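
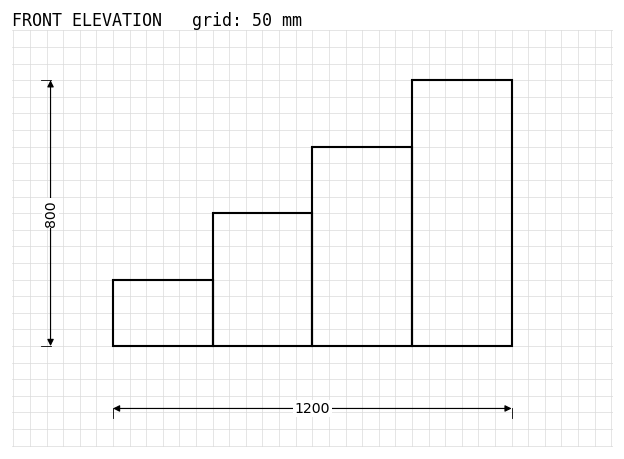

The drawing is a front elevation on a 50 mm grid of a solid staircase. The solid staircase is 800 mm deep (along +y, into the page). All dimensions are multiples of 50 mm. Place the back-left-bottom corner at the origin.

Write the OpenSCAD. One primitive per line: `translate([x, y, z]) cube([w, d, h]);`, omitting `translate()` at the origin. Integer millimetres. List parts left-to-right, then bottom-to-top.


cube([300, 800, 200]);
translate([300, 0, 0]) cube([300, 800, 400]);
translate([600, 0, 0]) cube([300, 800, 600]);
translate([900, 0, 0]) cube([300, 800, 800]);


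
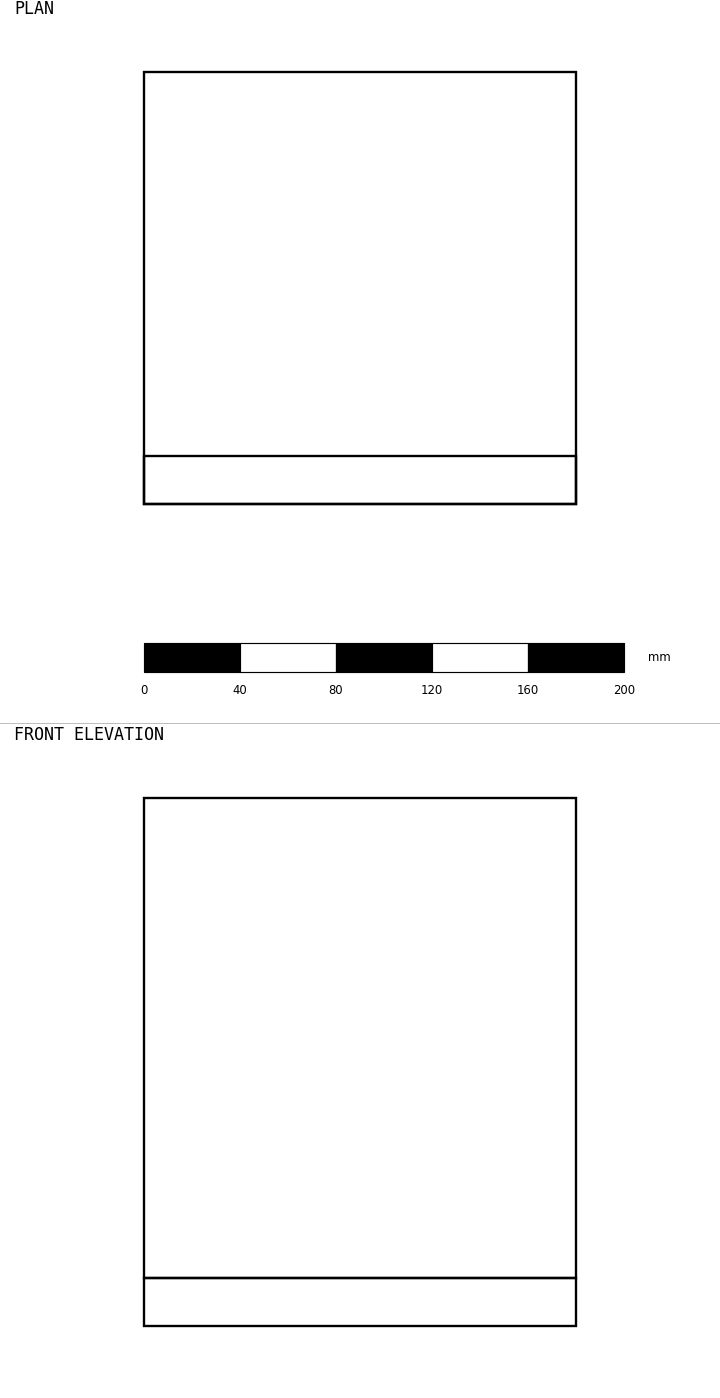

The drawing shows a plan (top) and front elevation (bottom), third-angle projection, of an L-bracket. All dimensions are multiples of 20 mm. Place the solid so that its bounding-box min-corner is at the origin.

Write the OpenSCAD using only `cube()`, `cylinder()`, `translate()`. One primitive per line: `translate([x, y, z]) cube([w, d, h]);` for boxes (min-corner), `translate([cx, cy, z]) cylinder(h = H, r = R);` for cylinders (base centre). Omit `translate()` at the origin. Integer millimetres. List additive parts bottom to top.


cube([180, 180, 20]);
translate([0, 0, 20]) cube([180, 20, 200]);


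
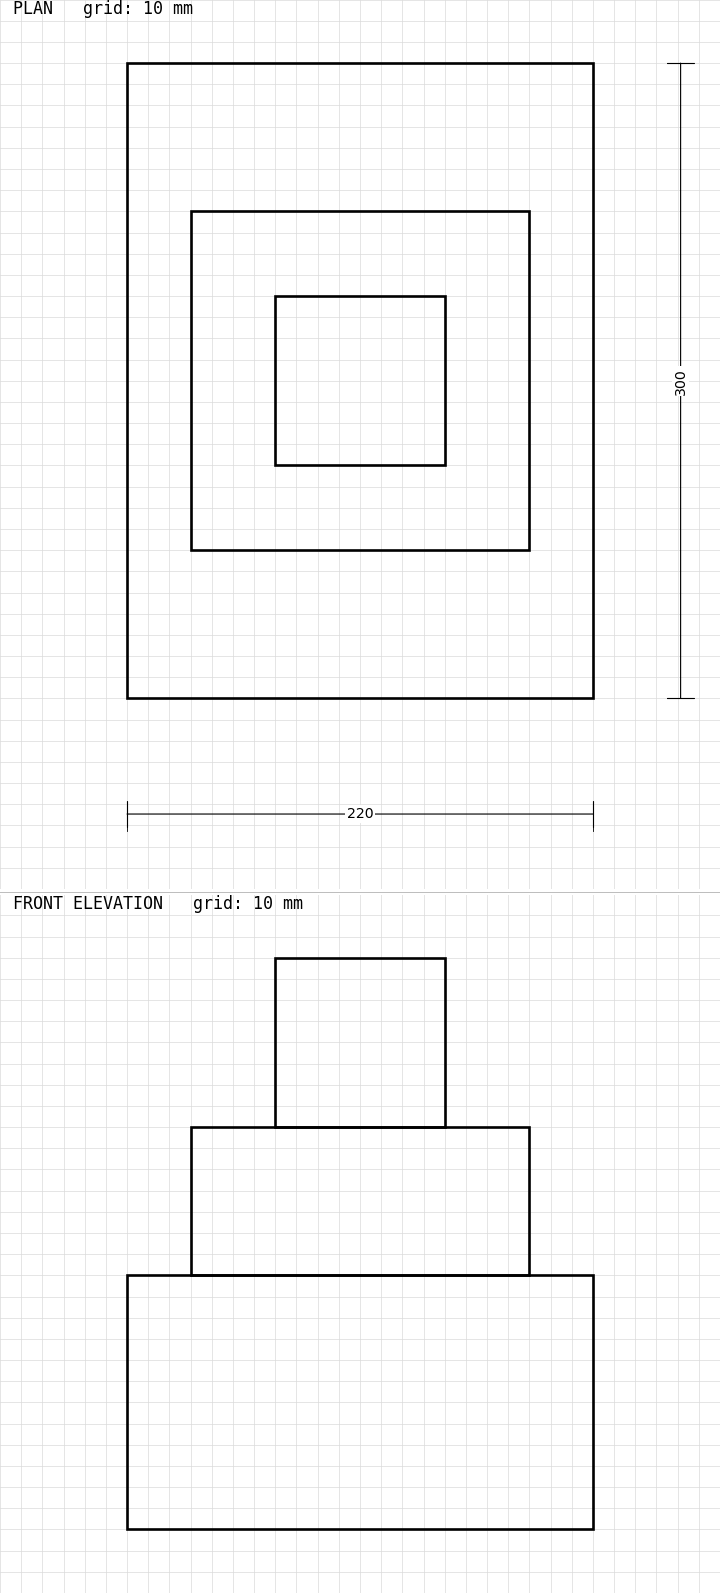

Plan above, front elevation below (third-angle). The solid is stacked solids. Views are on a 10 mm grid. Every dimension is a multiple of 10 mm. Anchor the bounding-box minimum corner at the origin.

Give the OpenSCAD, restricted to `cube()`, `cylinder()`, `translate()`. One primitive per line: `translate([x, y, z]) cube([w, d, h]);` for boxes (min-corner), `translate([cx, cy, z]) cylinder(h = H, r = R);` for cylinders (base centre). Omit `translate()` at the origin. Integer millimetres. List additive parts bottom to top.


cube([220, 300, 120]);
translate([30, 70, 120]) cube([160, 160, 70]);
translate([70, 110, 190]) cube([80, 80, 80]);


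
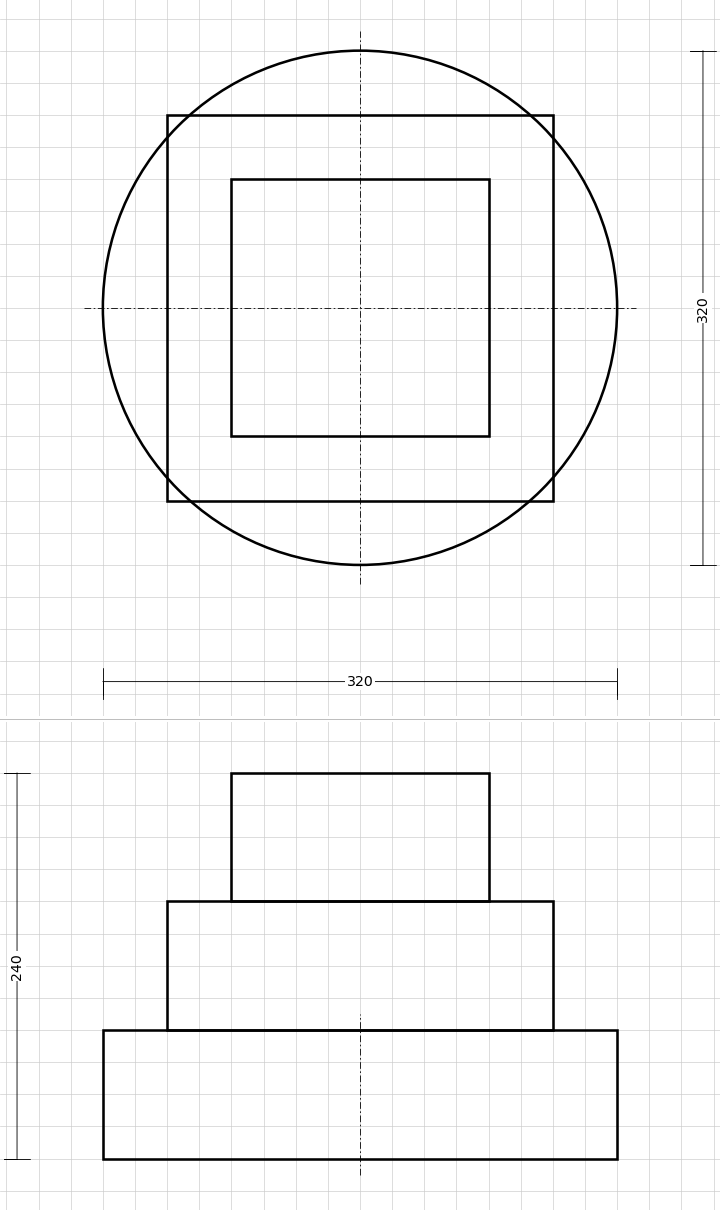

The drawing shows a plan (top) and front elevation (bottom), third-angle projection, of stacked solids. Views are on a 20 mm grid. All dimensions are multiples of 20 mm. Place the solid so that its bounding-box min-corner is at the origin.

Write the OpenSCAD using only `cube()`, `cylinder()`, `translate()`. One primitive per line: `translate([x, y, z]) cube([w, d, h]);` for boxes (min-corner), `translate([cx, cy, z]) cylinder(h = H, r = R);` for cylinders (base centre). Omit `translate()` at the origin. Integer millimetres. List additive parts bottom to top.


translate([160, 160, 0]) cylinder(h = 80, r = 160);
translate([40, 40, 80]) cube([240, 240, 80]);
translate([80, 80, 160]) cube([160, 160, 80]);


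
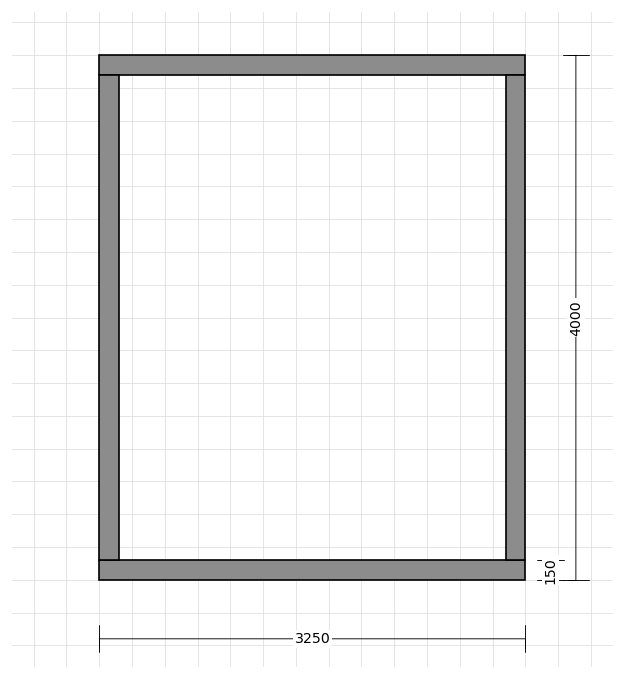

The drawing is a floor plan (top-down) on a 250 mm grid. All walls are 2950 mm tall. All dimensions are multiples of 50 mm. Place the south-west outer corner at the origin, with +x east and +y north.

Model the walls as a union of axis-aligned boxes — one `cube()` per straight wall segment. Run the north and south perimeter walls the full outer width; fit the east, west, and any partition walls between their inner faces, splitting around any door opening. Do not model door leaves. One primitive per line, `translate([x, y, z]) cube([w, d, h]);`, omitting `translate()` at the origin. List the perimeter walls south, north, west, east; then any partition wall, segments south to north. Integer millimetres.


cube([3250, 150, 2950]);
translate([0, 3850, 0]) cube([3250, 150, 2950]);
translate([0, 150, 0]) cube([150, 3700, 2950]);
translate([3100, 150, 0]) cube([150, 3700, 2950]);


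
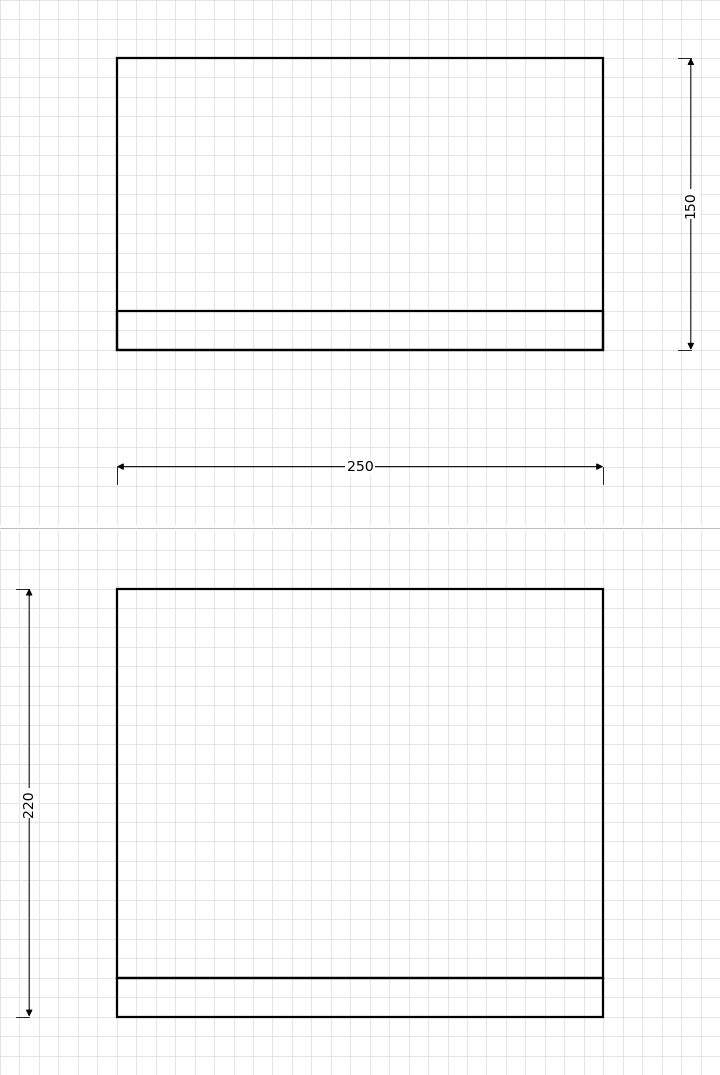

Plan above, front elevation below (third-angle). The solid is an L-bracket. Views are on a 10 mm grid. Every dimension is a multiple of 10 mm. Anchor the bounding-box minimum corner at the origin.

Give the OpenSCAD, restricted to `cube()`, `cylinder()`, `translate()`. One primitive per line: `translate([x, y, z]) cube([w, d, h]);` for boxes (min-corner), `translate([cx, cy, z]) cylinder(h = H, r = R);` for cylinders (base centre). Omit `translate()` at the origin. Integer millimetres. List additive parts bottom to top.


cube([250, 150, 20]);
translate([0, 0, 20]) cube([250, 20, 200]);


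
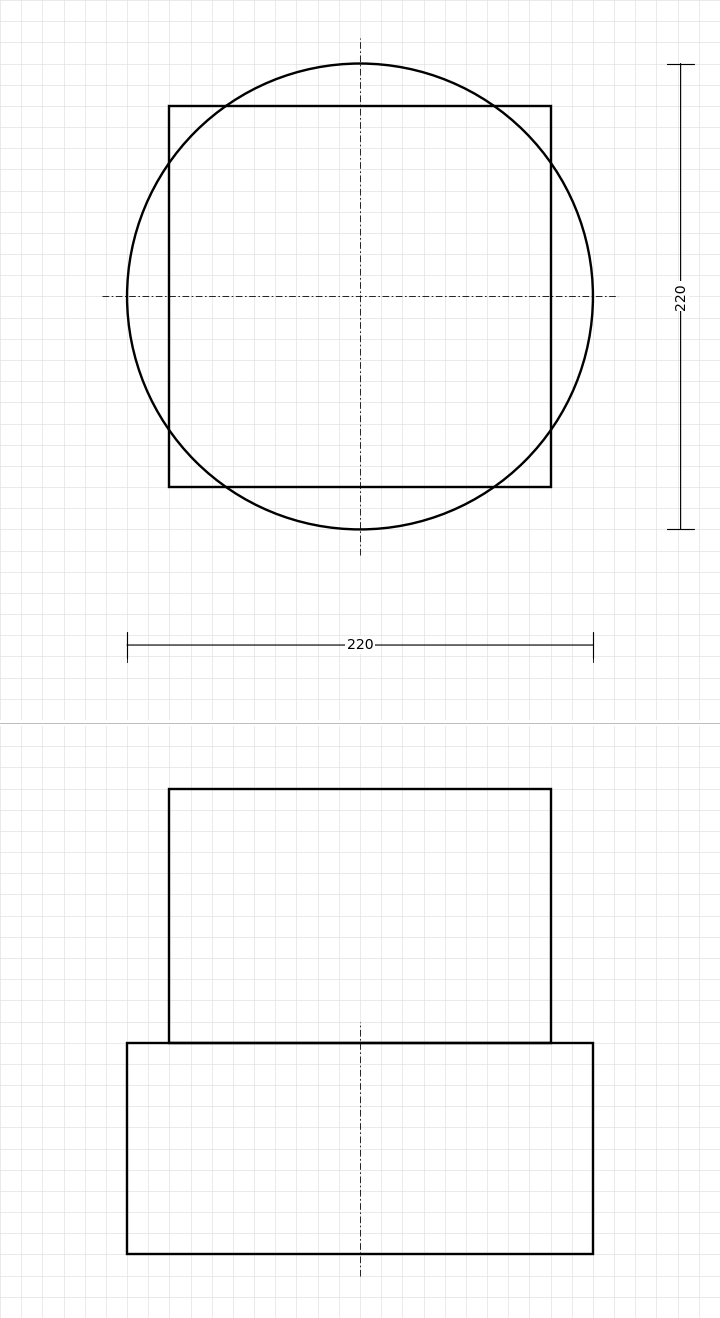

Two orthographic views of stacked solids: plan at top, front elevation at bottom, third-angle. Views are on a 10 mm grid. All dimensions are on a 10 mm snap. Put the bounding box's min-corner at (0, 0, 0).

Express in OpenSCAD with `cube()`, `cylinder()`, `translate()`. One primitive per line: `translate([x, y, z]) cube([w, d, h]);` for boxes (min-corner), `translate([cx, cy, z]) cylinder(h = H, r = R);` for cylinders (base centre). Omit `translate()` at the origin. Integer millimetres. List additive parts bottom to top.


translate([110, 110, 0]) cylinder(h = 100, r = 110);
translate([20, 20, 100]) cube([180, 180, 120]);


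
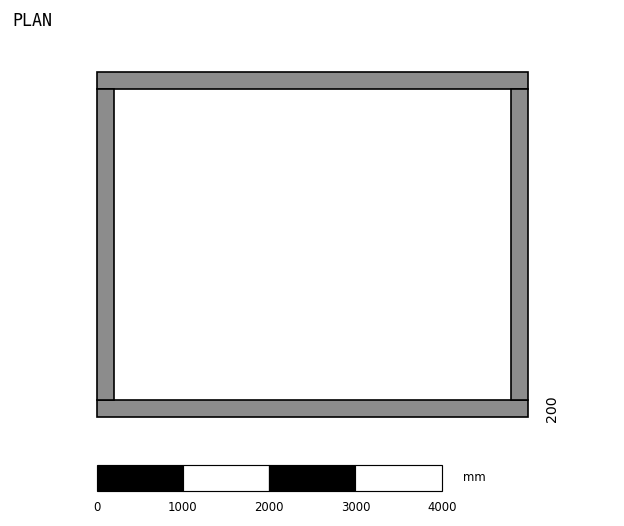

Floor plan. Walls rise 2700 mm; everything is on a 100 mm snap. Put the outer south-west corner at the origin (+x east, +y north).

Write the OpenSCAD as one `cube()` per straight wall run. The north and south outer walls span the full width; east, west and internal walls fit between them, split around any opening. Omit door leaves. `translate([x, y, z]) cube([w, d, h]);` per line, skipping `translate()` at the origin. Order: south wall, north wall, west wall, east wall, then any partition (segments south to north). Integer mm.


cube([5000, 200, 2700]);
translate([0, 3800, 0]) cube([5000, 200, 2700]);
translate([0, 200, 0]) cube([200, 3600, 2700]);
translate([4800, 200, 0]) cube([200, 3600, 2700]);


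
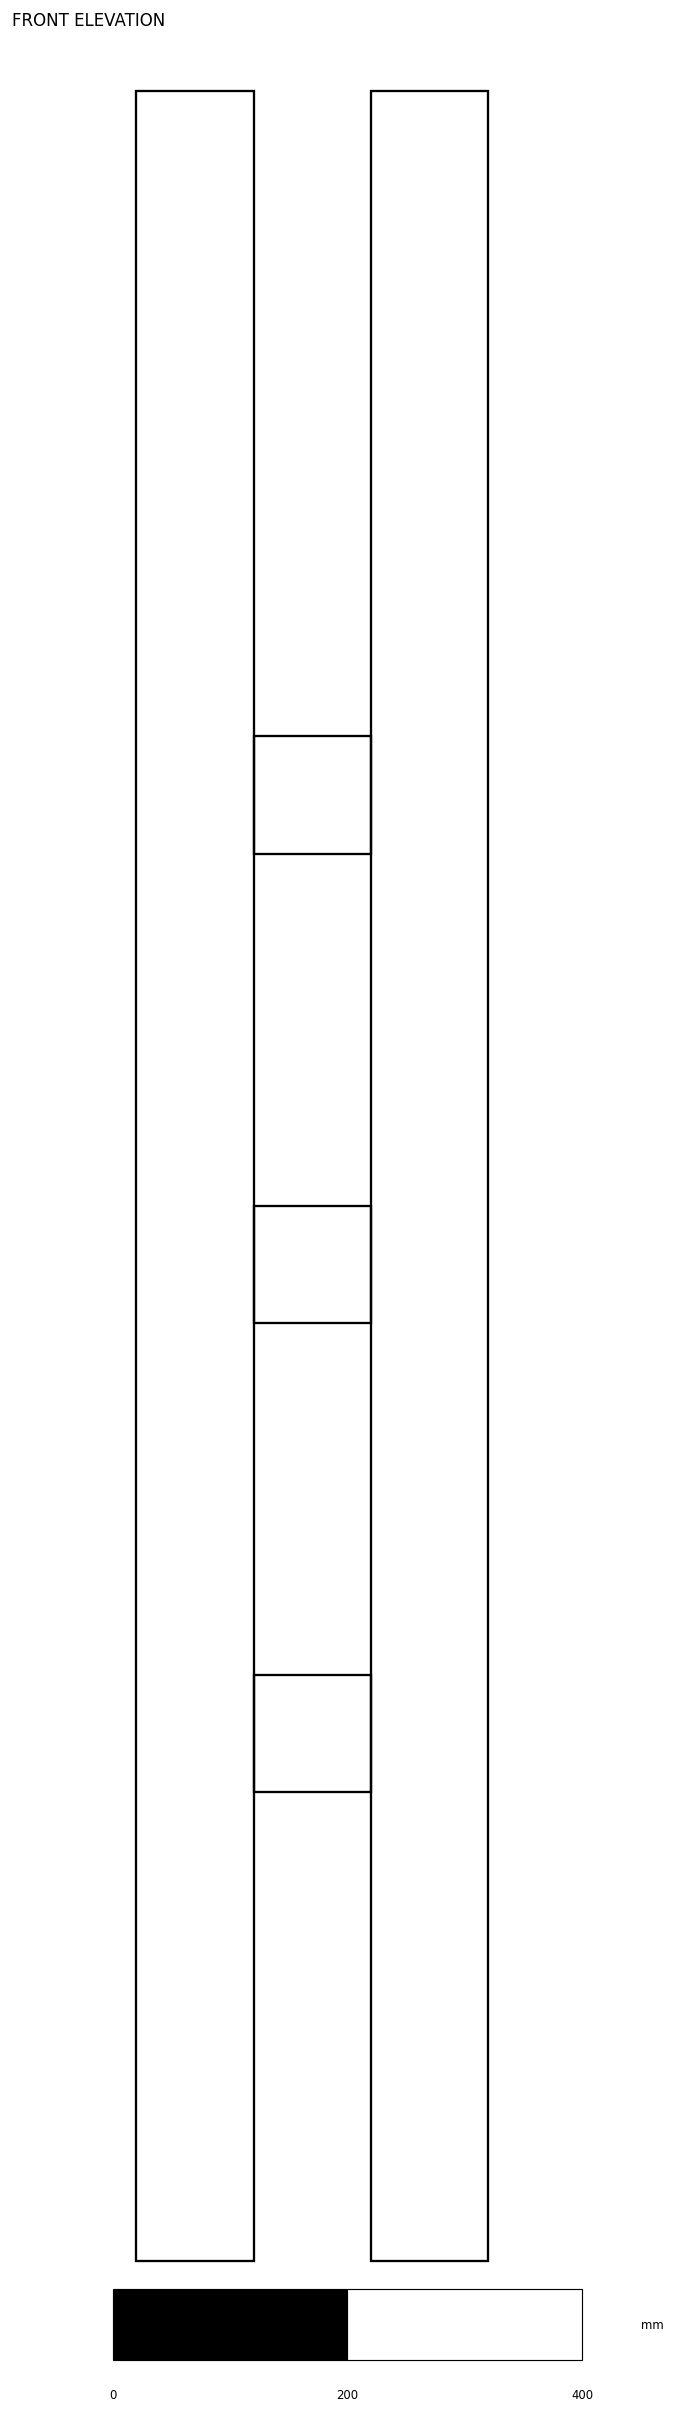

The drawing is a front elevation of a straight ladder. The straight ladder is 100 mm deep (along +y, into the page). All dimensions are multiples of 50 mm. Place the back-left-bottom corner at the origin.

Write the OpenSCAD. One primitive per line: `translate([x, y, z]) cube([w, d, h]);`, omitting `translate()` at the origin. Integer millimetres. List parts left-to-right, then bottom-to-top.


cube([100, 100, 1850]);
translate([100, 0, 400]) cube([100, 100, 100]);
translate([100, 0, 800]) cube([100, 100, 100]);
translate([100, 0, 1200]) cube([100, 100, 100]);
translate([200, 0, 0]) cube([100, 100, 1850]);


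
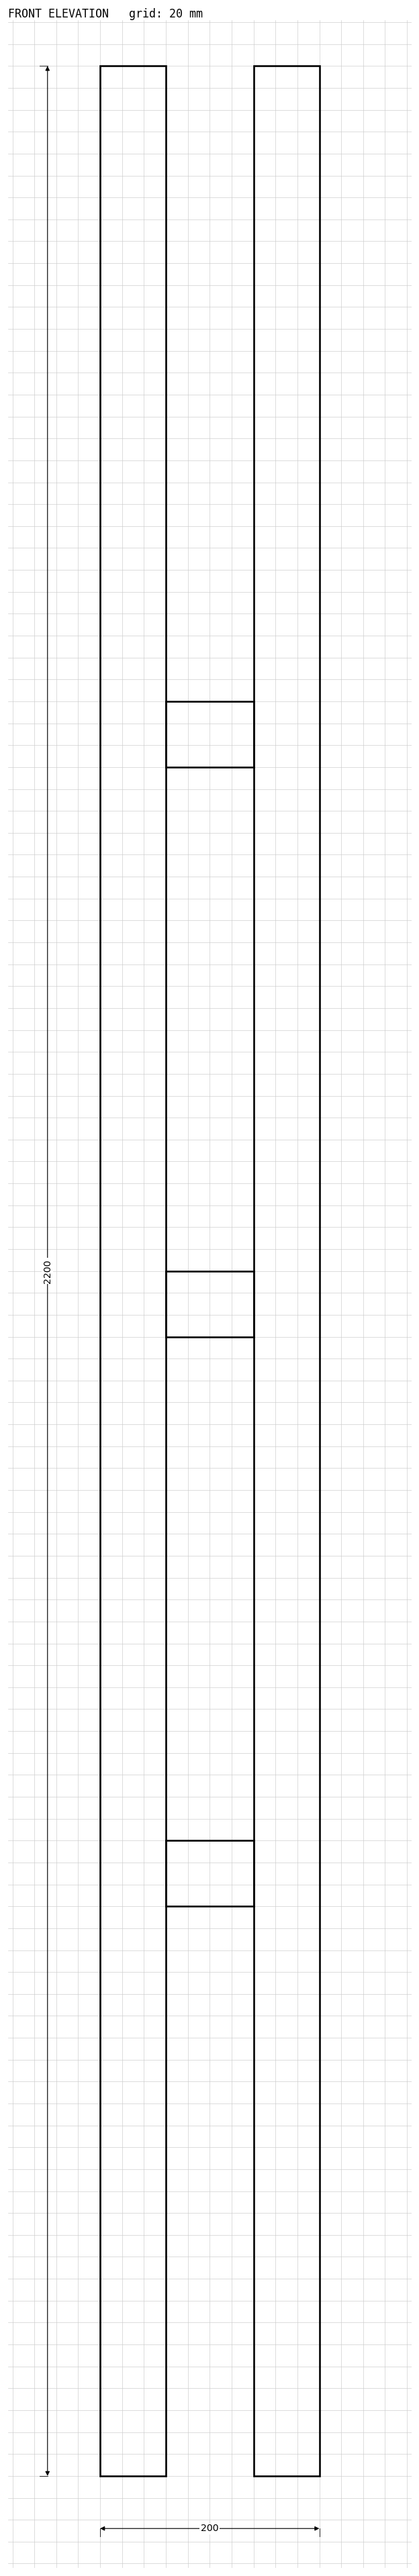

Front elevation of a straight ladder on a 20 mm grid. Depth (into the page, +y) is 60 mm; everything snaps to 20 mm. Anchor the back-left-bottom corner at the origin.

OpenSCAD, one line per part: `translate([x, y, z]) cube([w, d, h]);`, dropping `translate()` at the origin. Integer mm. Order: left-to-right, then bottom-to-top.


cube([60, 60, 2200]);
translate([60, 0, 520]) cube([80, 60, 60]);
translate([60, 0, 1040]) cube([80, 60, 60]);
translate([60, 0, 1560]) cube([80, 60, 60]);
translate([140, 0, 0]) cube([60, 60, 2200]);


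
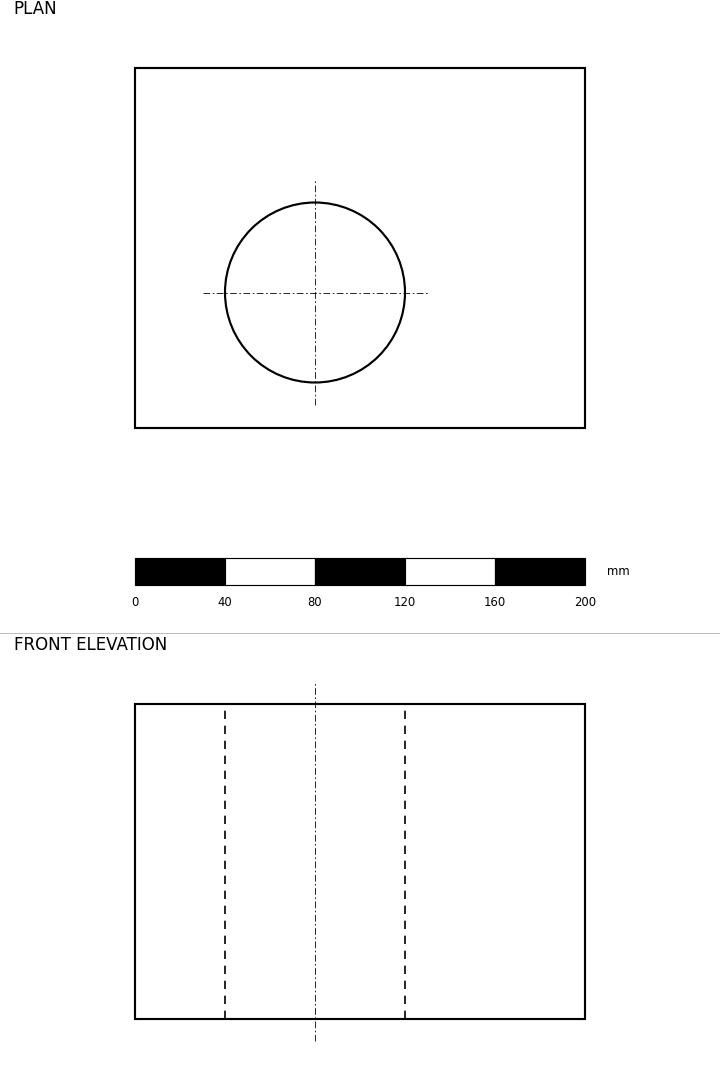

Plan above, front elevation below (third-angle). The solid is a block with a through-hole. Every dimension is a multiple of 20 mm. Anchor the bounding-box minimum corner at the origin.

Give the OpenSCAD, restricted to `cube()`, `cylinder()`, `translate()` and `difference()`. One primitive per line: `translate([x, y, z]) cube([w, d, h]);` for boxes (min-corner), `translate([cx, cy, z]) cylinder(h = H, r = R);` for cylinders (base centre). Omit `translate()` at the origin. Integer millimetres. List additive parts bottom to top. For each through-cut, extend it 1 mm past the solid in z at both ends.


difference() {
  cube([200, 160, 140]);
  translate([80, 60, -1]) cylinder(h = 142, r = 40);
}


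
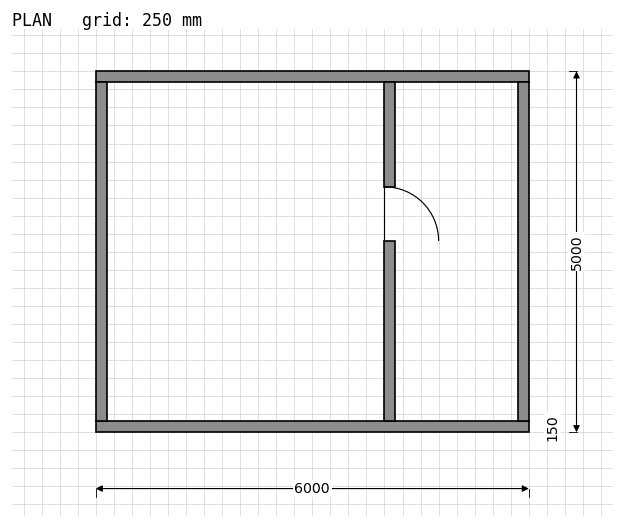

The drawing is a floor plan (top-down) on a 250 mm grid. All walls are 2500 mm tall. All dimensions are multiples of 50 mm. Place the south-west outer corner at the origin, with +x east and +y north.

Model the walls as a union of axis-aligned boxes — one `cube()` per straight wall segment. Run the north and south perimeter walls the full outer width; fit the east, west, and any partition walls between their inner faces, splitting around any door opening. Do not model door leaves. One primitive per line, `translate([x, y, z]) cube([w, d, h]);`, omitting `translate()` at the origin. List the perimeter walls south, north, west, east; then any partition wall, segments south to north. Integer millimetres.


cube([6000, 150, 2500]);
translate([0, 4850, 0]) cube([6000, 150, 2500]);
translate([0, 150, 0]) cube([150, 4700, 2500]);
translate([5850, 150, 0]) cube([150, 4700, 2500]);
translate([4000, 150, 0]) cube([150, 2500, 2500]);
translate([4000, 3400, 0]) cube([150, 1450, 2500]);


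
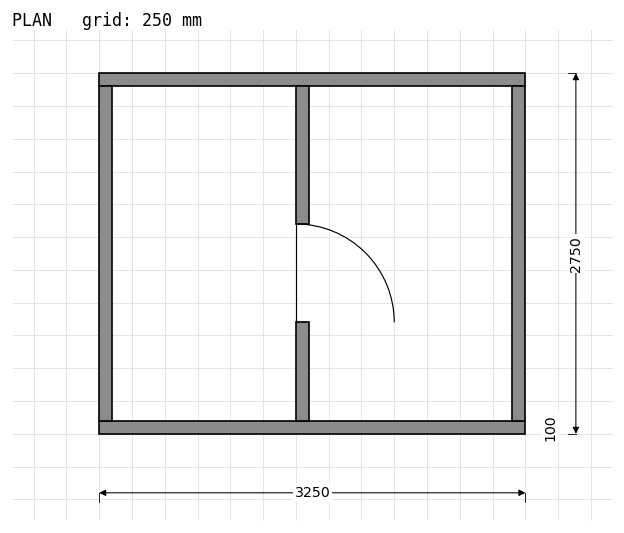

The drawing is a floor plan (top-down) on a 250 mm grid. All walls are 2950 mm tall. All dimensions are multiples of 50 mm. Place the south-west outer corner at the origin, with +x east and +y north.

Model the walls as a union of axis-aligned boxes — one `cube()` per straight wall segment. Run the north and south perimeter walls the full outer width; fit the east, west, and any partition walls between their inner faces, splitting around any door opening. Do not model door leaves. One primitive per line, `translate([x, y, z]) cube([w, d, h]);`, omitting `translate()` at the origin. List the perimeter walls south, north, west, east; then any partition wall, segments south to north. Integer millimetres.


cube([3250, 100, 2950]);
translate([0, 2650, 0]) cube([3250, 100, 2950]);
translate([0, 100, 0]) cube([100, 2550, 2950]);
translate([3150, 100, 0]) cube([100, 2550, 2950]);
translate([1500, 100, 0]) cube([100, 750, 2950]);
translate([1500, 1600, 0]) cube([100, 1050, 2950]);


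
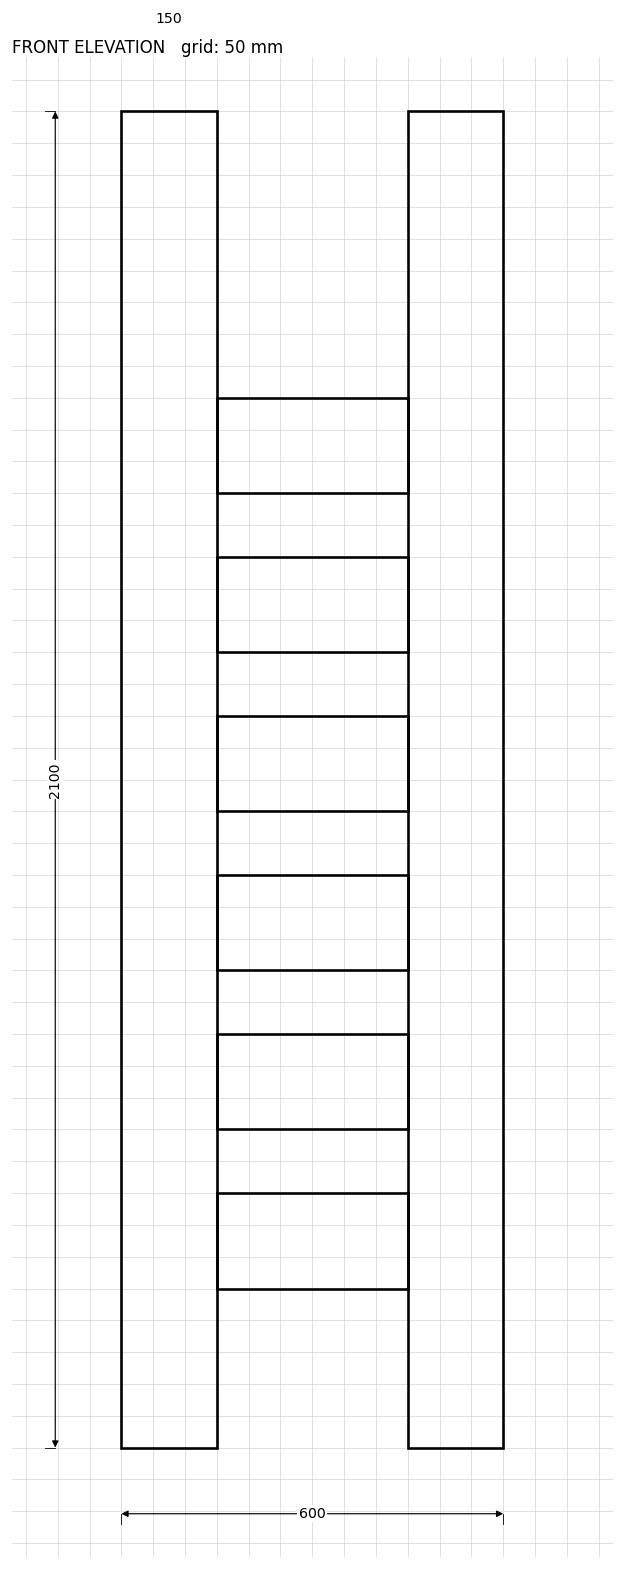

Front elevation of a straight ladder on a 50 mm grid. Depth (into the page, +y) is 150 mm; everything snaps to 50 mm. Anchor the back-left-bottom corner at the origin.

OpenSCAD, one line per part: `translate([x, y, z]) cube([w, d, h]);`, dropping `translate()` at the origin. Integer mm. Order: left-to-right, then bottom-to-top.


cube([150, 150, 2100]);
translate([150, 0, 250]) cube([300, 150, 150]);
translate([150, 0, 500]) cube([300, 150, 150]);
translate([150, 0, 750]) cube([300, 150, 150]);
translate([150, 0, 1000]) cube([300, 150, 150]);
translate([150, 0, 1250]) cube([300, 150, 150]);
translate([150, 0, 1500]) cube([300, 150, 150]);
translate([450, 0, 0]) cube([150, 150, 2100]);


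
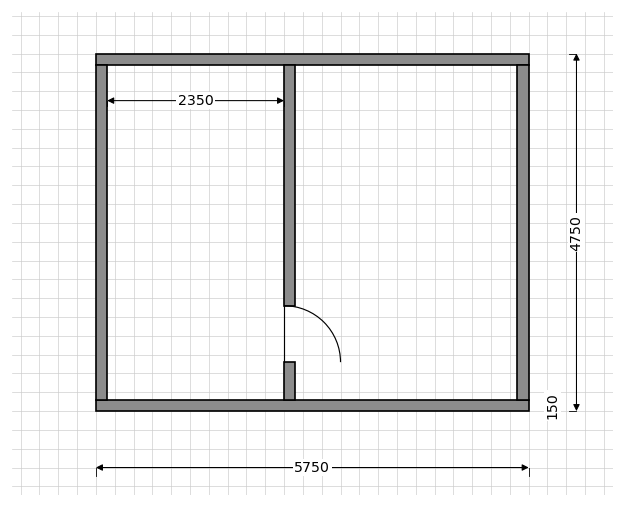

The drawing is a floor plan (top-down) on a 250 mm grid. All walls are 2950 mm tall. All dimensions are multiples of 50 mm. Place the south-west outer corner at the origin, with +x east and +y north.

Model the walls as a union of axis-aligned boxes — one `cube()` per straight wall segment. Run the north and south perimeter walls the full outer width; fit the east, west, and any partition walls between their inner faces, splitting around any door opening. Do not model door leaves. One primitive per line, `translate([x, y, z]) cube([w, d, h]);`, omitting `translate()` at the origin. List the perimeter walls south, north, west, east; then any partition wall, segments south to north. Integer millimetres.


cube([5750, 150, 2950]);
translate([0, 4600, 0]) cube([5750, 150, 2950]);
translate([0, 150, 0]) cube([150, 4450, 2950]);
translate([5600, 150, 0]) cube([150, 4450, 2950]);
translate([2500, 150, 0]) cube([150, 500, 2950]);
translate([2500, 1400, 0]) cube([150, 3200, 2950]);


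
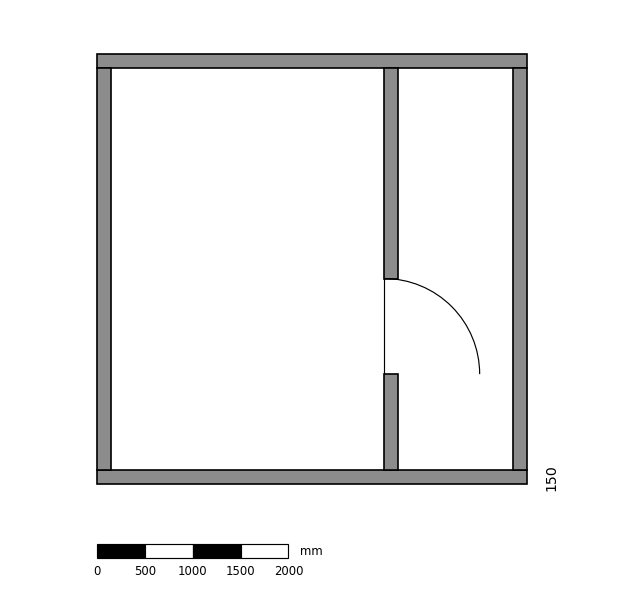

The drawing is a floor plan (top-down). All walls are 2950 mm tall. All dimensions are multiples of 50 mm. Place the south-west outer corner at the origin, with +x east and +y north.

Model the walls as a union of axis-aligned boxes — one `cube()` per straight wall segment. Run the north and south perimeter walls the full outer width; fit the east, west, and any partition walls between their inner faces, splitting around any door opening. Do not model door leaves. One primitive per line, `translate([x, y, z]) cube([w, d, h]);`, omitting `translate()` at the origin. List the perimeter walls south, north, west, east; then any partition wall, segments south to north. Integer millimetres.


cube([4500, 150, 2950]);
translate([0, 4350, 0]) cube([4500, 150, 2950]);
translate([0, 150, 0]) cube([150, 4200, 2950]);
translate([4350, 150, 0]) cube([150, 4200, 2950]);
translate([3000, 150, 0]) cube([150, 1000, 2950]);
translate([3000, 2150, 0]) cube([150, 2200, 2950]);


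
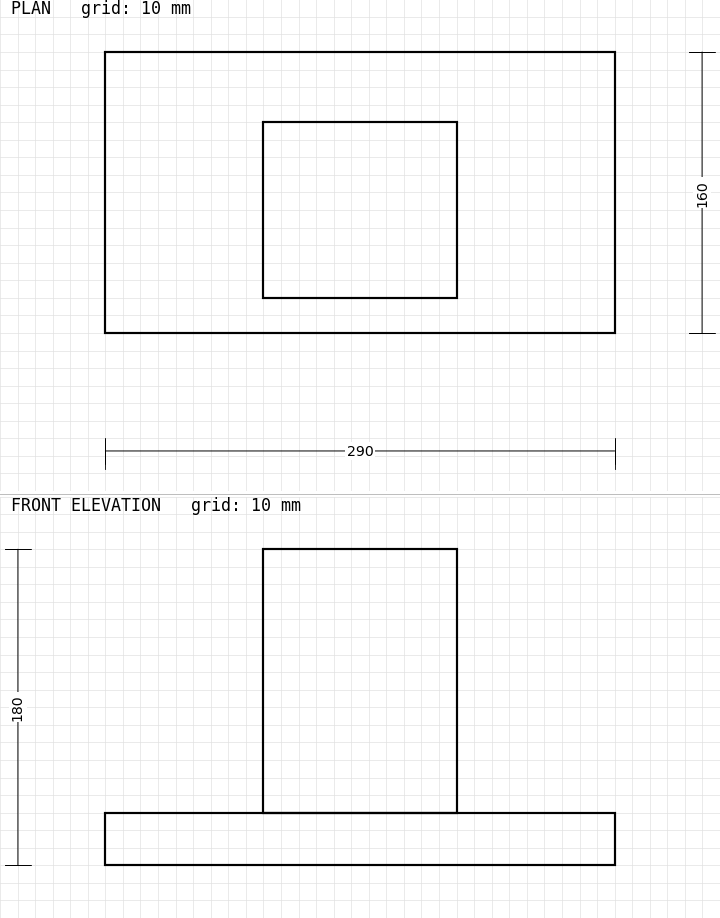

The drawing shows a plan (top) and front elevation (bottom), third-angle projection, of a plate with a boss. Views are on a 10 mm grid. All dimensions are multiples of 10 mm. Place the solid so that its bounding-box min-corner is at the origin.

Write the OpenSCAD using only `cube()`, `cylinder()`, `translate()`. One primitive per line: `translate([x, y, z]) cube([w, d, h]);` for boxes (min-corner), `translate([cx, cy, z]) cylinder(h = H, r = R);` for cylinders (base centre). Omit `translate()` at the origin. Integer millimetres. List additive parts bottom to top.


cube([290, 160, 30]);
translate([90, 20, 30]) cube([110, 100, 150]);


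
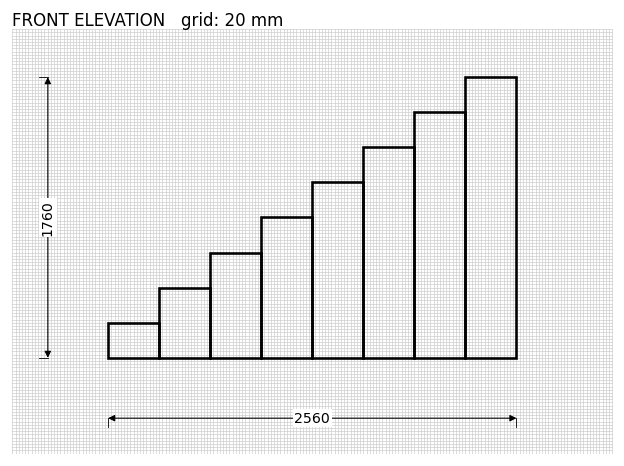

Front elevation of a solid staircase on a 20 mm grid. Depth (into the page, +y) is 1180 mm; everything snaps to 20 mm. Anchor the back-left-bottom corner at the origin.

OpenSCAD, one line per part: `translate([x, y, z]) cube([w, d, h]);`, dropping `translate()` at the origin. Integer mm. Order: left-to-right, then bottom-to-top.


cube([320, 1180, 220]);
translate([320, 0, 0]) cube([320, 1180, 440]);
translate([640, 0, 0]) cube([320, 1180, 660]);
translate([960, 0, 0]) cube([320, 1180, 880]);
translate([1280, 0, 0]) cube([320, 1180, 1100]);
translate([1600, 0, 0]) cube([320, 1180, 1320]);
translate([1920, 0, 0]) cube([320, 1180, 1540]);
translate([2240, 0, 0]) cube([320, 1180, 1760]);


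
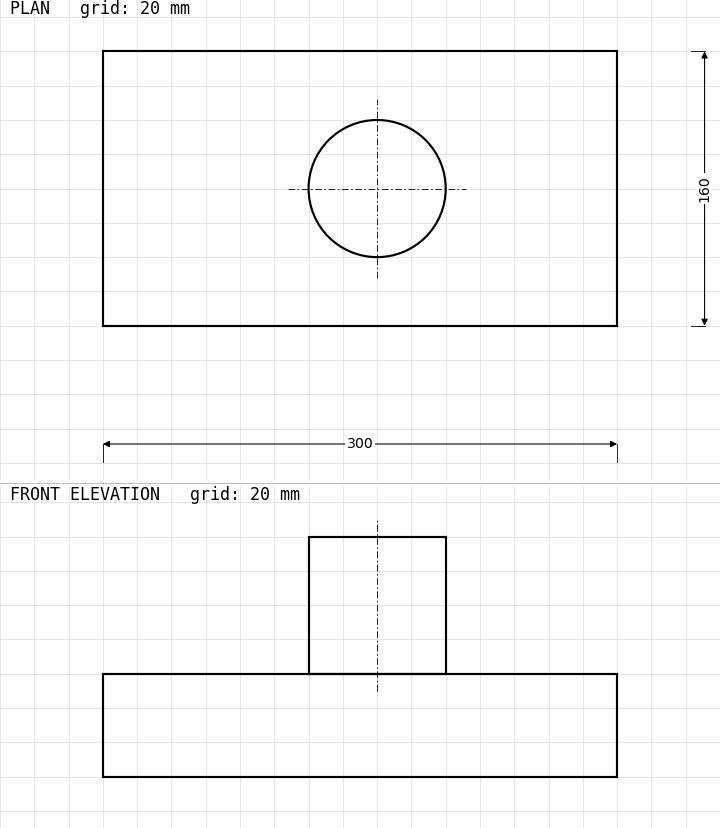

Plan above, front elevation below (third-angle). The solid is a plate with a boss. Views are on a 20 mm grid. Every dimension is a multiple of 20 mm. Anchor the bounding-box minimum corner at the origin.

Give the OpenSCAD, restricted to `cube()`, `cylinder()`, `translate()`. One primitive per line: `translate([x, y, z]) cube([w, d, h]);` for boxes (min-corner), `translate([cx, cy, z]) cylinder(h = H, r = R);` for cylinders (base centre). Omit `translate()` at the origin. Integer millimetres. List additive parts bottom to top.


cube([300, 160, 60]);
translate([160, 80, 60]) cylinder(h = 80, r = 40);


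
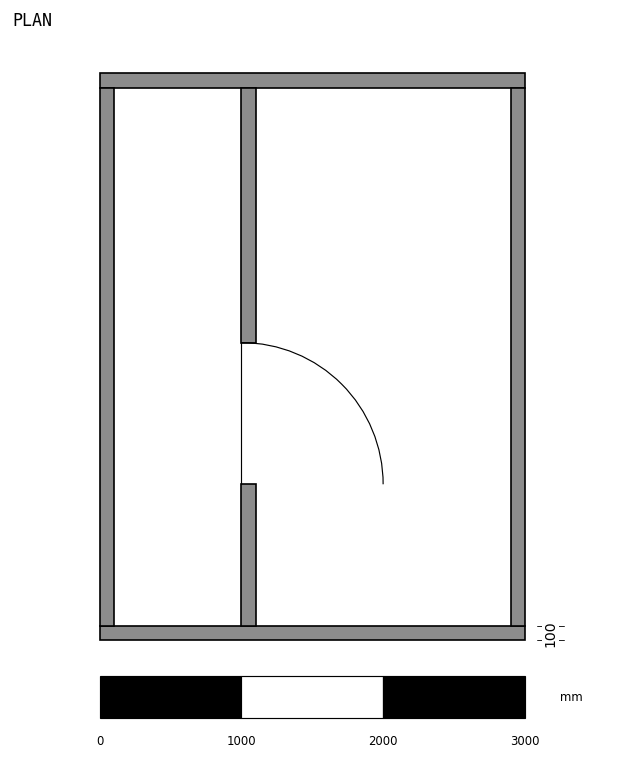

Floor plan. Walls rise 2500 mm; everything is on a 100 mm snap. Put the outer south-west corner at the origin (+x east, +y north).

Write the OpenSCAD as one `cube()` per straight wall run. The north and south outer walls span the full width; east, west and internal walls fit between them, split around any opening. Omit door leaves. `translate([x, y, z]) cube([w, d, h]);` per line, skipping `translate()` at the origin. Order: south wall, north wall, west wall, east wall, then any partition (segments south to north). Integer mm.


cube([3000, 100, 2500]);
translate([0, 3900, 0]) cube([3000, 100, 2500]);
translate([0, 100, 0]) cube([100, 3800, 2500]);
translate([2900, 100, 0]) cube([100, 3800, 2500]);
translate([1000, 100, 0]) cube([100, 1000, 2500]);
translate([1000, 2100, 0]) cube([100, 1800, 2500]);


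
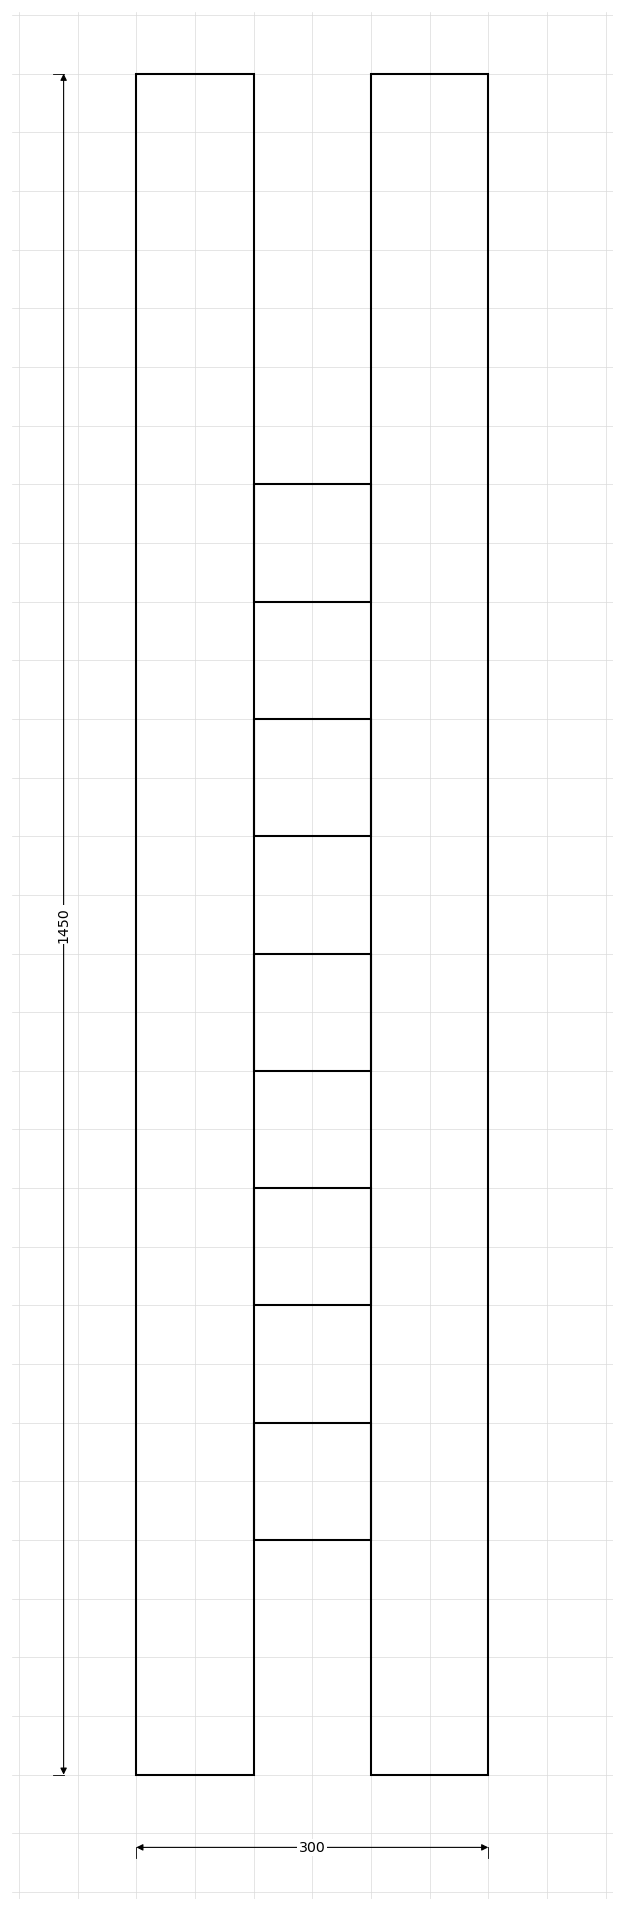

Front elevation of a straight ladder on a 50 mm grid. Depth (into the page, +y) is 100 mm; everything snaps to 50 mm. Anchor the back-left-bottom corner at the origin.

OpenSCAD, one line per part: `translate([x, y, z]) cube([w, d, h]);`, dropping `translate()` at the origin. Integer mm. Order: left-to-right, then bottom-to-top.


cube([100, 100, 1450]);
translate([100, 0, 200]) cube([100, 100, 100]);
translate([100, 0, 400]) cube([100, 100, 100]);
translate([100, 0, 600]) cube([100, 100, 100]);
translate([100, 0, 800]) cube([100, 100, 100]);
translate([100, 0, 1000]) cube([100, 100, 100]);
translate([200, 0, 0]) cube([100, 100, 1450]);


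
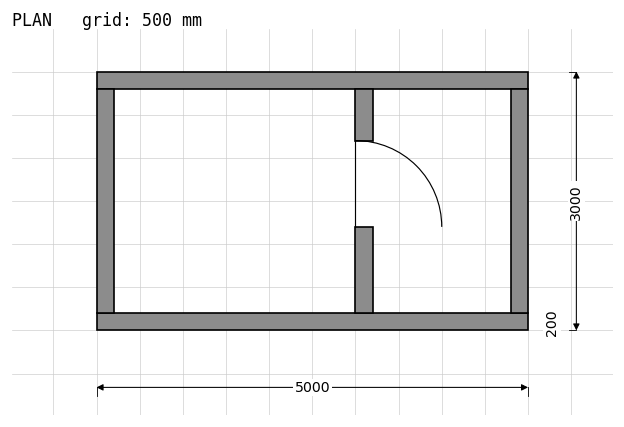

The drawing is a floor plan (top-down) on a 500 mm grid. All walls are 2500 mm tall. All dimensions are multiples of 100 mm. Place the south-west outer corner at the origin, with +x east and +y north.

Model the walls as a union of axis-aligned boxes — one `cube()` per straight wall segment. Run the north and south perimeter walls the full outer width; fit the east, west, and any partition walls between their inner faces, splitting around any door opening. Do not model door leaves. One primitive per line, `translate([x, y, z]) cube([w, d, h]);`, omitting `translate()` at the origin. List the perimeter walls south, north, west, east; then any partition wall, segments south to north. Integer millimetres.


cube([5000, 200, 2500]);
translate([0, 2800, 0]) cube([5000, 200, 2500]);
translate([0, 200, 0]) cube([200, 2600, 2500]);
translate([4800, 200, 0]) cube([200, 2600, 2500]);
translate([3000, 200, 0]) cube([200, 1000, 2500]);
translate([3000, 2200, 0]) cube([200, 600, 2500]);


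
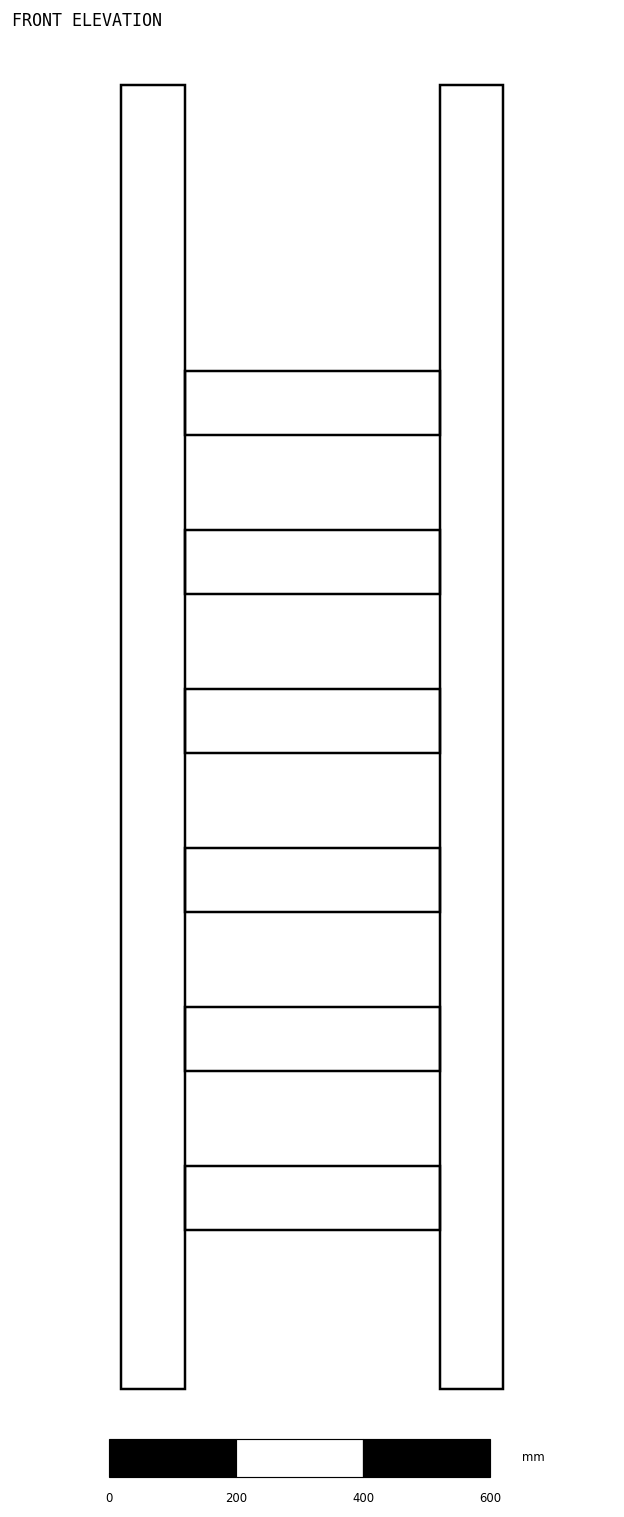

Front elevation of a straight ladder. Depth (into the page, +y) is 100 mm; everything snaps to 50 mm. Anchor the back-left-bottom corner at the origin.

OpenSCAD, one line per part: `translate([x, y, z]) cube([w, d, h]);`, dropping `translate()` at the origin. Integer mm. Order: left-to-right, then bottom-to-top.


cube([100, 100, 2050]);
translate([100, 0, 250]) cube([400, 100, 100]);
translate([100, 0, 500]) cube([400, 100, 100]);
translate([100, 0, 750]) cube([400, 100, 100]);
translate([100, 0, 1000]) cube([400, 100, 100]);
translate([100, 0, 1250]) cube([400, 100, 100]);
translate([100, 0, 1500]) cube([400, 100, 100]);
translate([500, 0, 0]) cube([100, 100, 2050]);


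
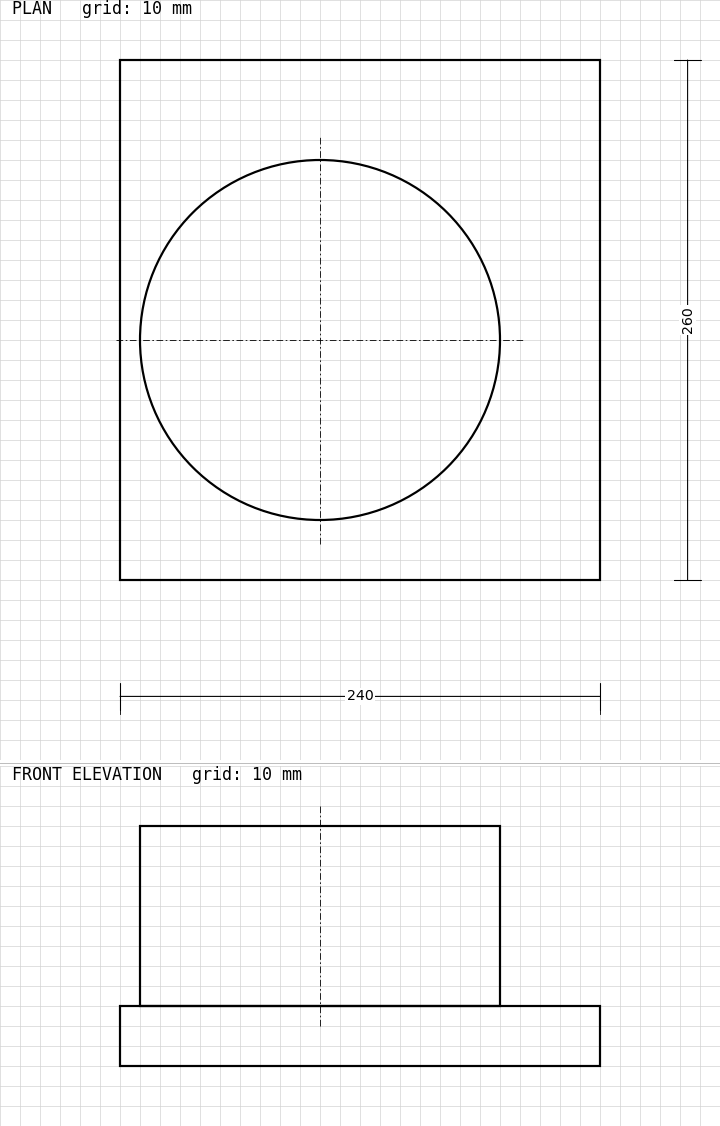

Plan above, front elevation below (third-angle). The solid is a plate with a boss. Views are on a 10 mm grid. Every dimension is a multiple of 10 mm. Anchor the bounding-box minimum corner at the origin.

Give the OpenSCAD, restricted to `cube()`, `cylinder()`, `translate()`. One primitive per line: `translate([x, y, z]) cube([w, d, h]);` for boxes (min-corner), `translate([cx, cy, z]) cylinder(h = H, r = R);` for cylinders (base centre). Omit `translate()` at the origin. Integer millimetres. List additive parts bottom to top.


cube([240, 260, 30]);
translate([100, 120, 30]) cylinder(h = 90, r = 90);


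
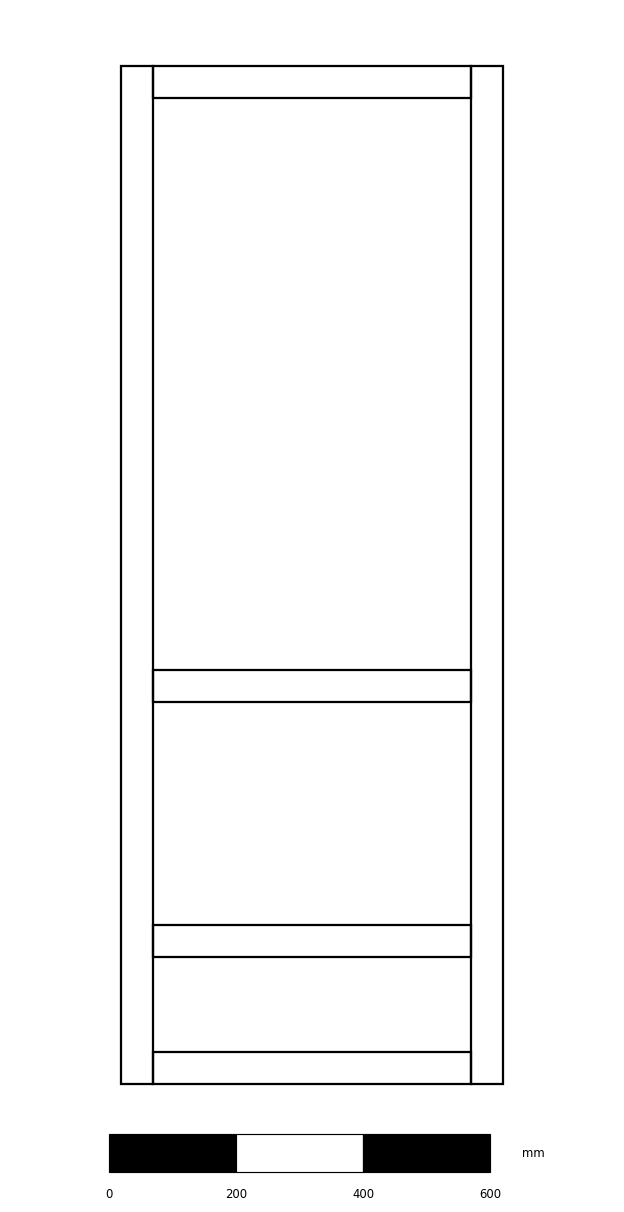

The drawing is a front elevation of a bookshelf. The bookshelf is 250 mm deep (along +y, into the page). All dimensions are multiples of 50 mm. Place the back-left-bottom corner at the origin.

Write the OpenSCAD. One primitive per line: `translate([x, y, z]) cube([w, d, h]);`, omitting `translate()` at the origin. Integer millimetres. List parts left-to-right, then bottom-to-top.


cube([50, 250, 1600]);
translate([50, 0, 0]) cube([500, 250, 50]);
translate([50, 0, 200]) cube([500, 250, 50]);
translate([50, 0, 600]) cube([500, 250, 50]);
translate([50, 0, 1550]) cube([500, 250, 50]);
translate([550, 0, 0]) cube([50, 250, 1600]);


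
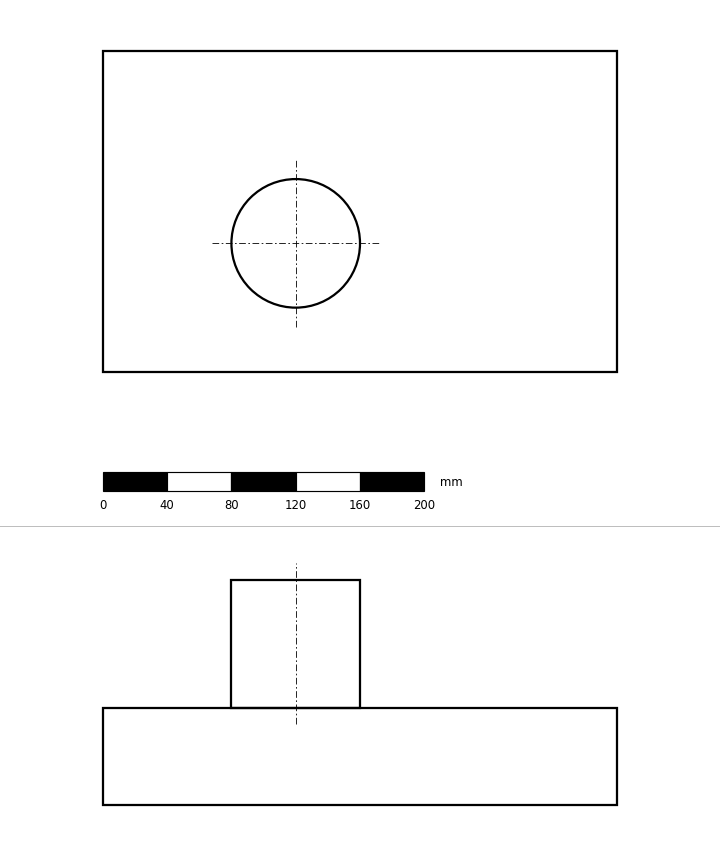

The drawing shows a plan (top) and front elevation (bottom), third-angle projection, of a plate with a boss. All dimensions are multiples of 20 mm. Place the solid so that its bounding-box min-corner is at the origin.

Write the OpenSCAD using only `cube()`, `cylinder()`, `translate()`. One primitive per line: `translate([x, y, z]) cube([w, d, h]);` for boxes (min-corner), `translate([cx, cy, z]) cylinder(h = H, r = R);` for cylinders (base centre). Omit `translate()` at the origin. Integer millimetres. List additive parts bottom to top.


cube([320, 200, 60]);
translate([120, 80, 60]) cylinder(h = 80, r = 40);


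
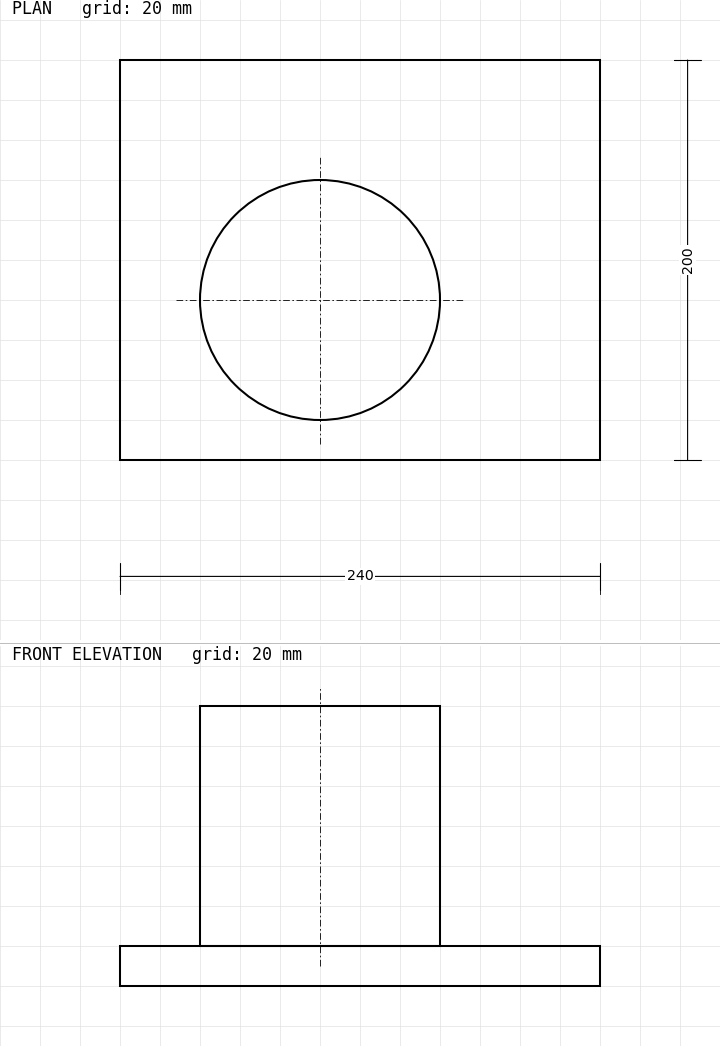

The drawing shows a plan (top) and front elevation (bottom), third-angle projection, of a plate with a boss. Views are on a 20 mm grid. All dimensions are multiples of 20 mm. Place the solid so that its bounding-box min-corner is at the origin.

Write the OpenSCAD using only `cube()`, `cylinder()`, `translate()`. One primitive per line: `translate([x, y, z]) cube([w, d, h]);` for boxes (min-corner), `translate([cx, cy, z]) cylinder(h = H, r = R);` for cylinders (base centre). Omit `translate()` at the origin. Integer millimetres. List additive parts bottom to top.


cube([240, 200, 20]);
translate([100, 80, 20]) cylinder(h = 120, r = 60);


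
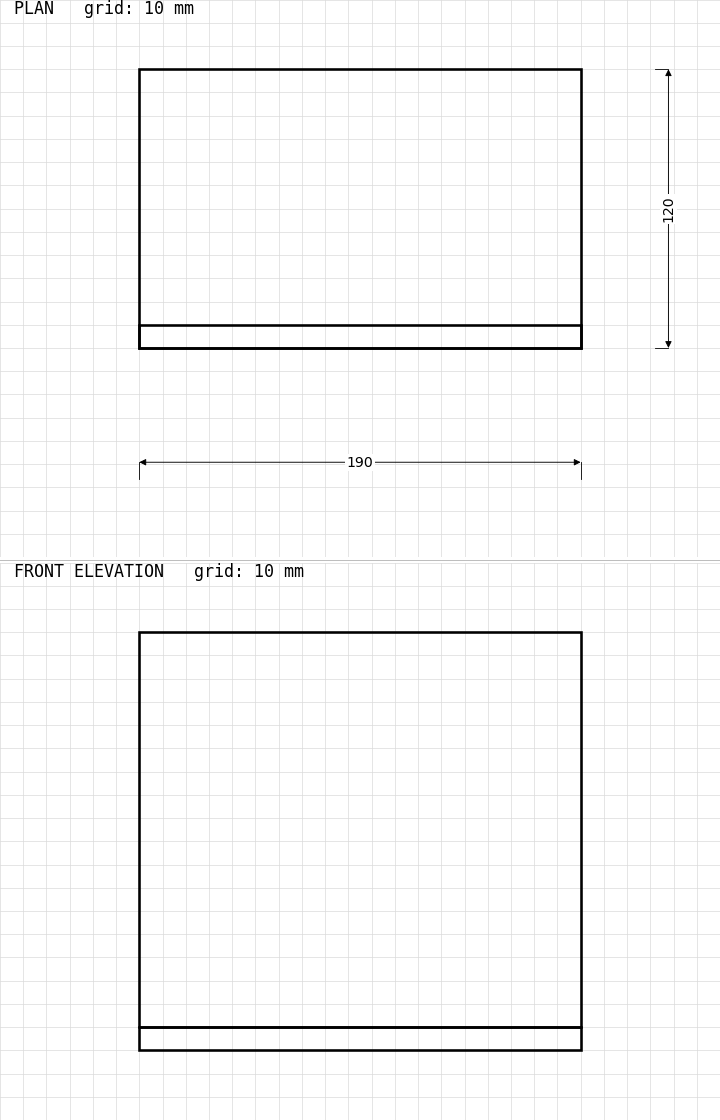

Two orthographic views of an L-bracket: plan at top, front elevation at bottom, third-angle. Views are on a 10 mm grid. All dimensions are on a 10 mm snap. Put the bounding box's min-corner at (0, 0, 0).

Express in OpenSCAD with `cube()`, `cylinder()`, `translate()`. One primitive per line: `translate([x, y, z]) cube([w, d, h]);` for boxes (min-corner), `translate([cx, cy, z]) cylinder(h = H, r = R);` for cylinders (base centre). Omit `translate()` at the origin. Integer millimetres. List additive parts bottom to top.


cube([190, 120, 10]);
translate([0, 0, 10]) cube([190, 10, 170]);


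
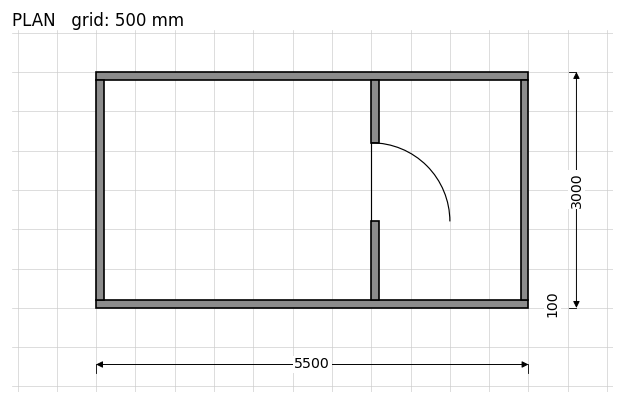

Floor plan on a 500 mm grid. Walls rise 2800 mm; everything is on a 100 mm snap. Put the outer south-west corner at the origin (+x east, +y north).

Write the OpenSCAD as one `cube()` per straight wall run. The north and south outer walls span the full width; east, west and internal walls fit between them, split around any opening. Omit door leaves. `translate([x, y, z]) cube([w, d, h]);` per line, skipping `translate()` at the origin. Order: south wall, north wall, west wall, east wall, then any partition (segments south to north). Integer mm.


cube([5500, 100, 2800]);
translate([0, 2900, 0]) cube([5500, 100, 2800]);
translate([0, 100, 0]) cube([100, 2800, 2800]);
translate([5400, 100, 0]) cube([100, 2800, 2800]);
translate([3500, 100, 0]) cube([100, 1000, 2800]);
translate([3500, 2100, 0]) cube([100, 800, 2800]);


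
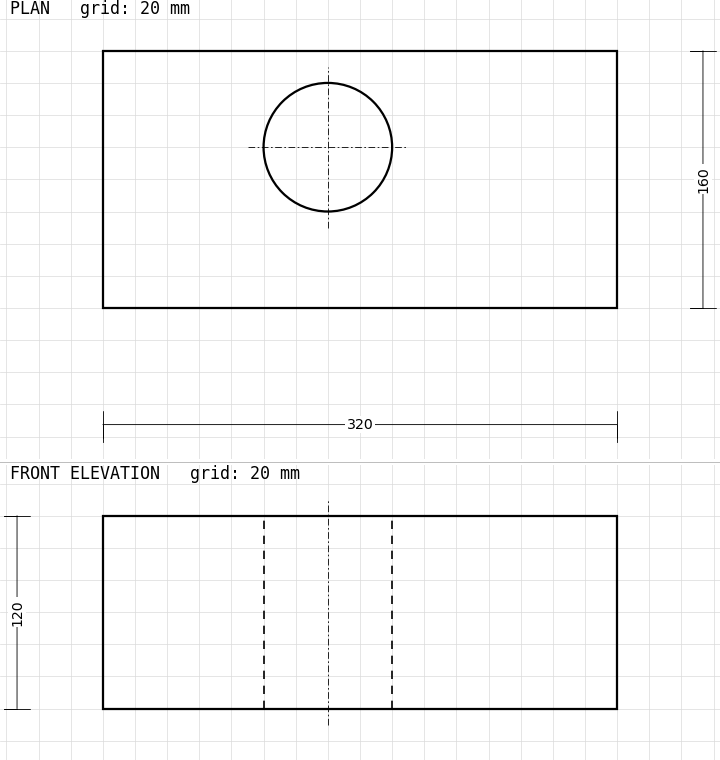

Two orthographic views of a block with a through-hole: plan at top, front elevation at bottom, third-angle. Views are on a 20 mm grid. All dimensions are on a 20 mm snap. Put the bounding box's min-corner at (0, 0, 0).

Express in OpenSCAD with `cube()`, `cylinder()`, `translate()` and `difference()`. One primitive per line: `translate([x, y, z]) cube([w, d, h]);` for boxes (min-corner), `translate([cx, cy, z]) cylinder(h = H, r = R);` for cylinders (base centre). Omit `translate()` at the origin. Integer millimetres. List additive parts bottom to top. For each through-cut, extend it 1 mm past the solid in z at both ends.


difference() {
  cube([320, 160, 120]);
  translate([140, 100, -1]) cylinder(h = 122, r = 40);
}


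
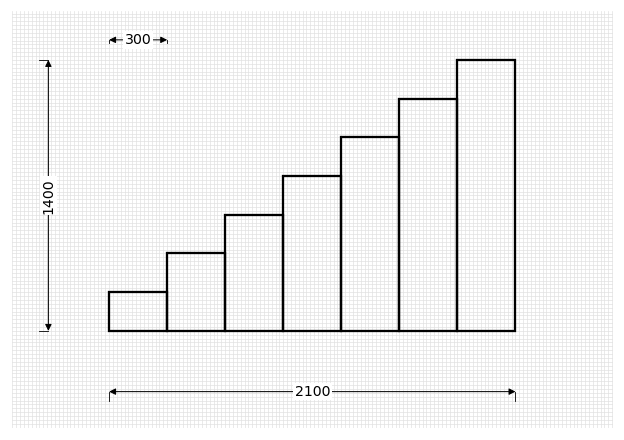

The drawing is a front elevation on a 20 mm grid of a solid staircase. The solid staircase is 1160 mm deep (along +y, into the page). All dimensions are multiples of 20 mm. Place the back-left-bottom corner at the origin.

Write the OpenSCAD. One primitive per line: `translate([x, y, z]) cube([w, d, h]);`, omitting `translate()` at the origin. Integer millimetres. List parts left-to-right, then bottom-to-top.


cube([300, 1160, 200]);
translate([300, 0, 0]) cube([300, 1160, 400]);
translate([600, 0, 0]) cube([300, 1160, 600]);
translate([900, 0, 0]) cube([300, 1160, 800]);
translate([1200, 0, 0]) cube([300, 1160, 1000]);
translate([1500, 0, 0]) cube([300, 1160, 1200]);
translate([1800, 0, 0]) cube([300, 1160, 1400]);


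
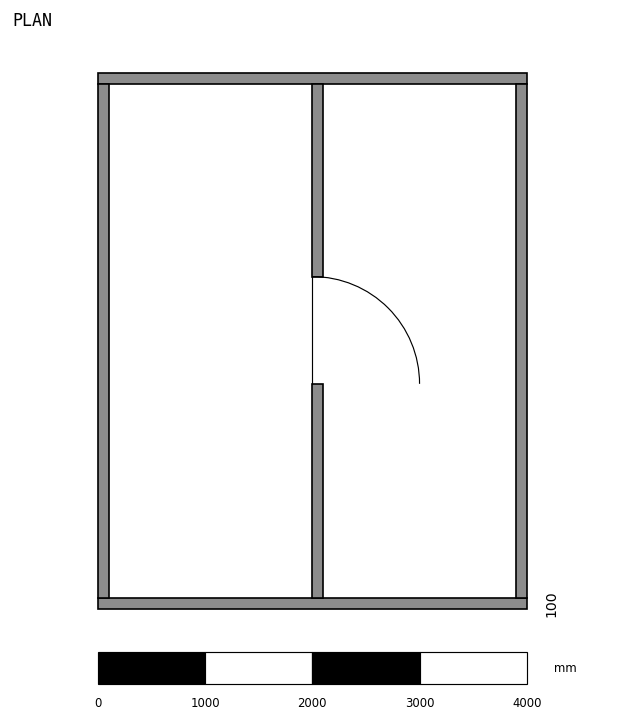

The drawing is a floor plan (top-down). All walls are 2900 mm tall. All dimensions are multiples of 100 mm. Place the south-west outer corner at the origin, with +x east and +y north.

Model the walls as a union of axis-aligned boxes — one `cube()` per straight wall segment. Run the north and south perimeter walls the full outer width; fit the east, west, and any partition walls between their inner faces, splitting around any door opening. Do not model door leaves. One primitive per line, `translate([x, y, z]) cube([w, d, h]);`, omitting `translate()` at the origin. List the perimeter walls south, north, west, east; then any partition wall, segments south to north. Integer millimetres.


cube([4000, 100, 2900]);
translate([0, 4900, 0]) cube([4000, 100, 2900]);
translate([0, 100, 0]) cube([100, 4800, 2900]);
translate([3900, 100, 0]) cube([100, 4800, 2900]);
translate([2000, 100, 0]) cube([100, 2000, 2900]);
translate([2000, 3100, 0]) cube([100, 1800, 2900]);


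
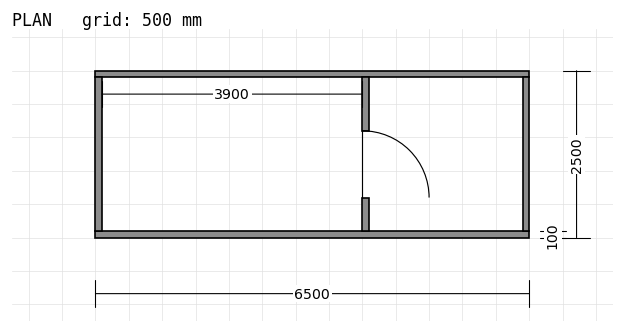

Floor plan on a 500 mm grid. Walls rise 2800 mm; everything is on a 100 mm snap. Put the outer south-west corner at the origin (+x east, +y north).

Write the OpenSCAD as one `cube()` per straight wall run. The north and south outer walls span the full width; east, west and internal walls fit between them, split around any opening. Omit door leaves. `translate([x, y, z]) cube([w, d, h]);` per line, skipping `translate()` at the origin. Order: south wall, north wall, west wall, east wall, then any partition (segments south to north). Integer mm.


cube([6500, 100, 2800]);
translate([0, 2400, 0]) cube([6500, 100, 2800]);
translate([0, 100, 0]) cube([100, 2300, 2800]);
translate([6400, 100, 0]) cube([100, 2300, 2800]);
translate([4000, 100, 0]) cube([100, 500, 2800]);
translate([4000, 1600, 0]) cube([100, 800, 2800]);


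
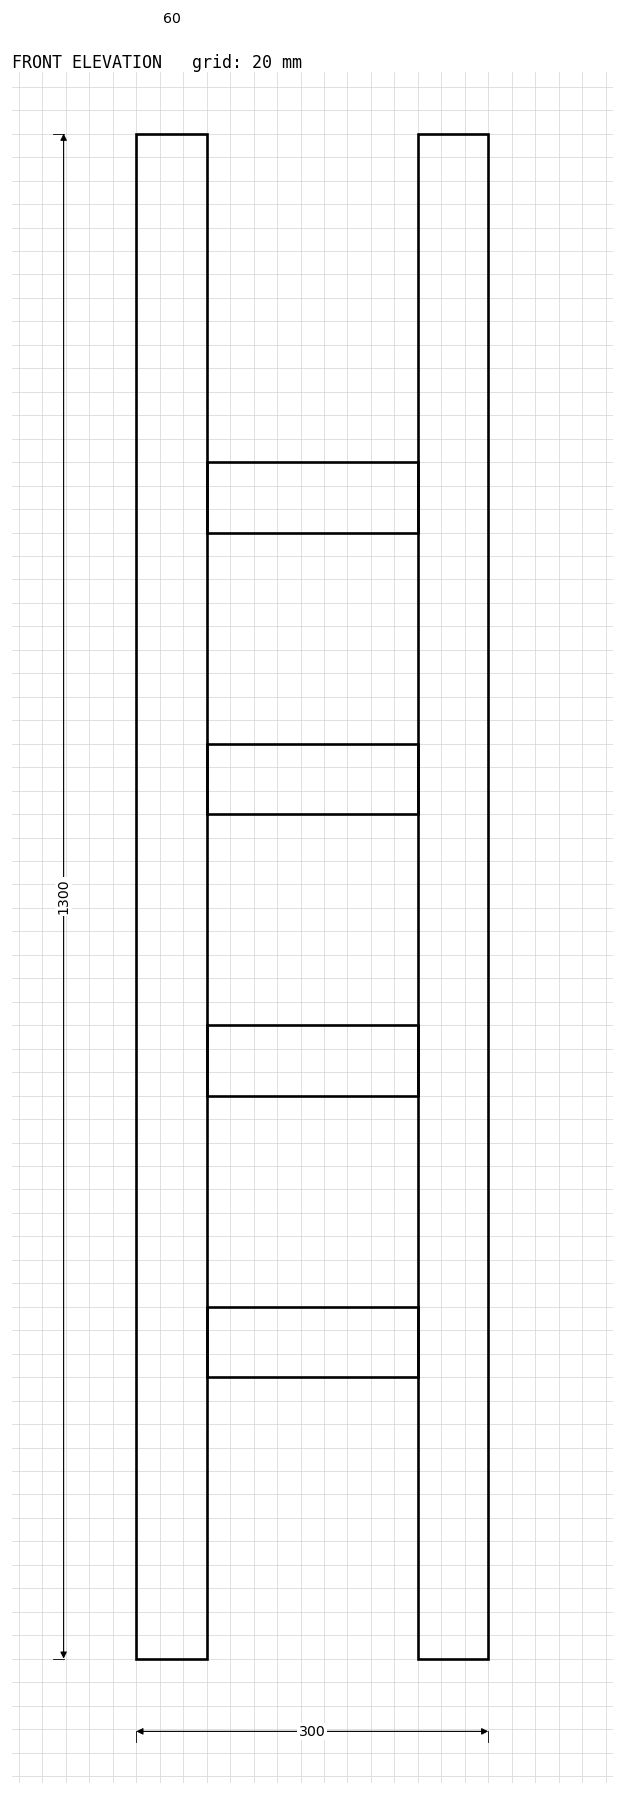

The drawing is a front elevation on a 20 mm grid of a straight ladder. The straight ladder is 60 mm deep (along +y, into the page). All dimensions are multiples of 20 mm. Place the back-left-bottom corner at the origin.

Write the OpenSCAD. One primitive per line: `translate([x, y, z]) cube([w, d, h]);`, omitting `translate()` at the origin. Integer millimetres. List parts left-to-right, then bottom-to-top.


cube([60, 60, 1300]);
translate([60, 0, 240]) cube([180, 60, 60]);
translate([60, 0, 480]) cube([180, 60, 60]);
translate([60, 0, 720]) cube([180, 60, 60]);
translate([60, 0, 960]) cube([180, 60, 60]);
translate([240, 0, 0]) cube([60, 60, 1300]);
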